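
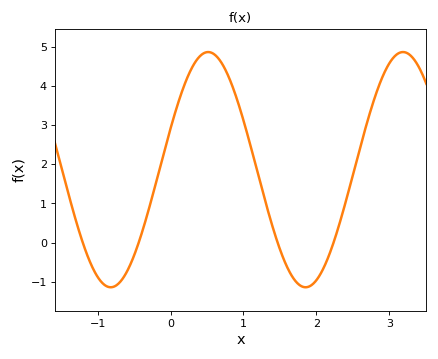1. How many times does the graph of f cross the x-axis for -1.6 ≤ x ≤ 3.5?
4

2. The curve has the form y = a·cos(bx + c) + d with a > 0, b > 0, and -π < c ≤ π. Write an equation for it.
y = 3cos(2.4x - 1.2) + 1.86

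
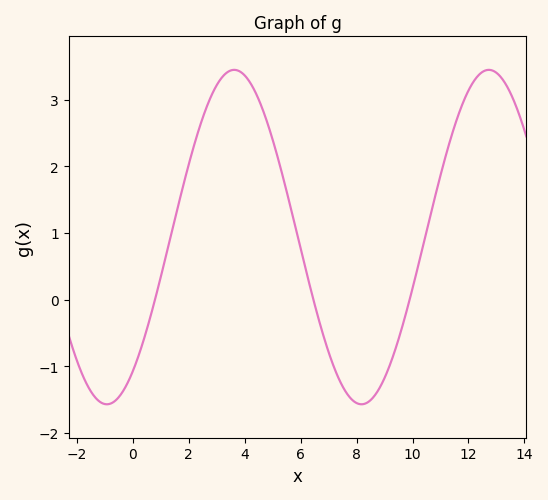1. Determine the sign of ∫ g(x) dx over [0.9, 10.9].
positive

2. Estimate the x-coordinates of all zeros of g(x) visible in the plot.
0.79, 6.46, 9.9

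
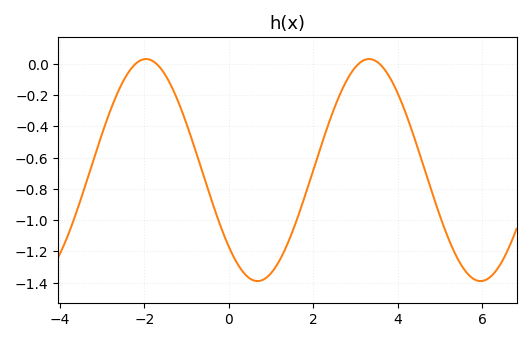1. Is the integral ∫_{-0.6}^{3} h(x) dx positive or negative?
negative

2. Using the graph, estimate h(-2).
0.02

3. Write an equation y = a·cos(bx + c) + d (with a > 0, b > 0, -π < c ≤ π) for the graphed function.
y = 0.71cos(1.2x + 2.3) - 0.68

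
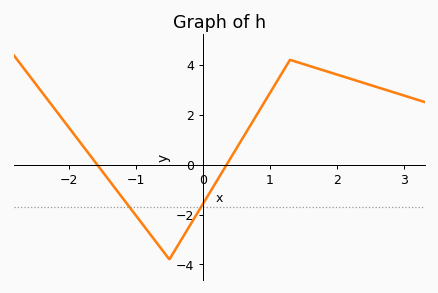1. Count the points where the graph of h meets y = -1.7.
2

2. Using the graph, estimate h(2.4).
3.28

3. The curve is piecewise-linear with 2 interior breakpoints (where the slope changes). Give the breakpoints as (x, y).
(-0.5, -3.8); (1.3, 4.2)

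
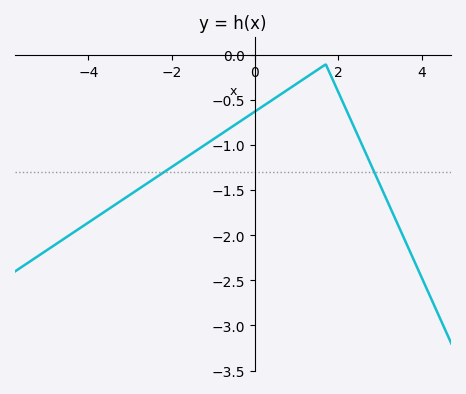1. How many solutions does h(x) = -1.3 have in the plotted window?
2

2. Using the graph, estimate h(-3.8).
-1.8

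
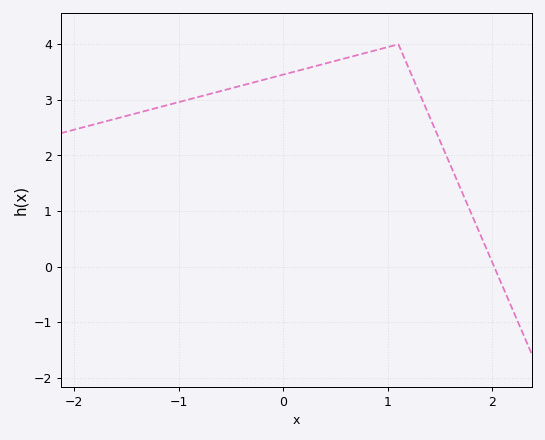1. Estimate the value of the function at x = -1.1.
2.9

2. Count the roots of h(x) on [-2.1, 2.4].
1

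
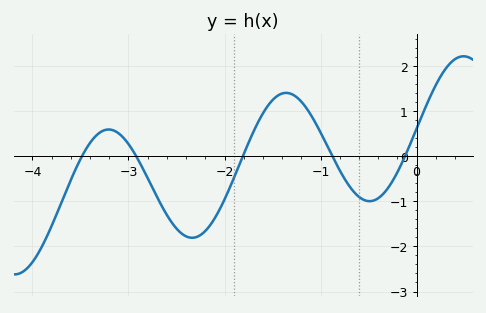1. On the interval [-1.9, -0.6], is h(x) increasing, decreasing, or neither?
neither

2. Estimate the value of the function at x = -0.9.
0.1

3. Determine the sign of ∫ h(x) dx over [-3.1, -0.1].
negative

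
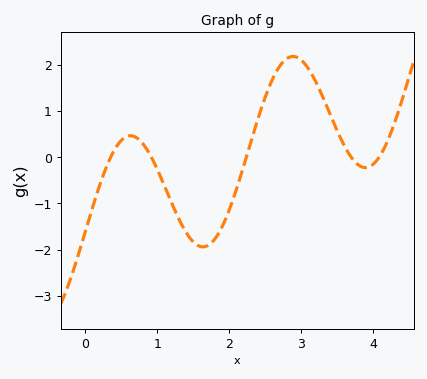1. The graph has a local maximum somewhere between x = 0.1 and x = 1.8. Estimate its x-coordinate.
0.6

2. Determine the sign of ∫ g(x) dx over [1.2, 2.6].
negative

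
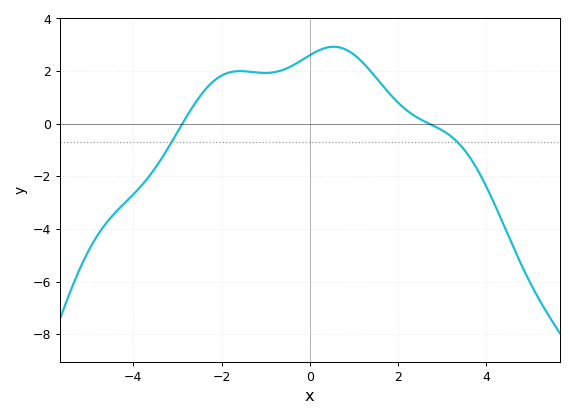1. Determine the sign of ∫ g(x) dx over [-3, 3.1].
positive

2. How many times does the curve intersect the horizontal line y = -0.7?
2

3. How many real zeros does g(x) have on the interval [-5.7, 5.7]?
2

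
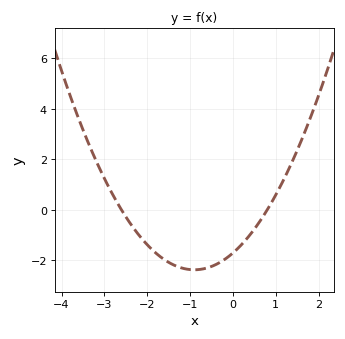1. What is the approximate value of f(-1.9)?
-1.55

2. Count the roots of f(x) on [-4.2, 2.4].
2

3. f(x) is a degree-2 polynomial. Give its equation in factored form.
y = 0.82(x + 2.6)(x - 0.8)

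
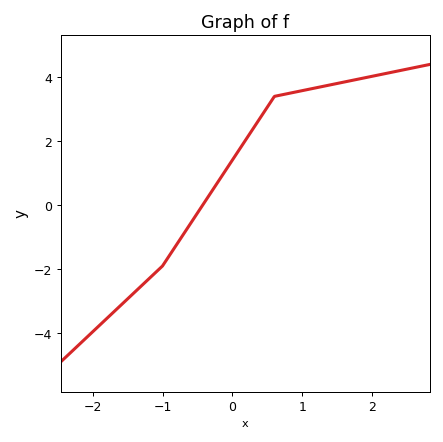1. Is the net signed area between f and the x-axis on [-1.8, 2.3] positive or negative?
positive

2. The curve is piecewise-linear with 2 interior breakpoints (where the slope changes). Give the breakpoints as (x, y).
(-1, -1.9); (0.6, 3.4)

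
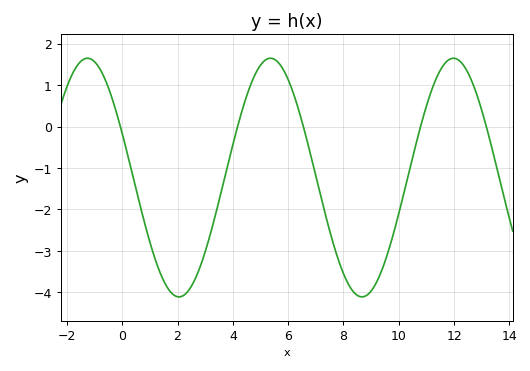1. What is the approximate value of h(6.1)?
0.968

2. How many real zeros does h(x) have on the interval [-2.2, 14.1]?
5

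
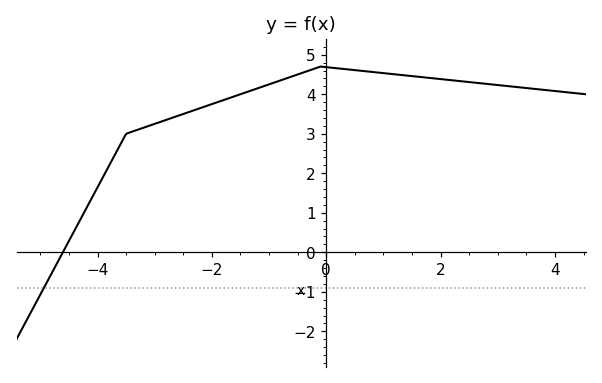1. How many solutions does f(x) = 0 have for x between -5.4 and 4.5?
1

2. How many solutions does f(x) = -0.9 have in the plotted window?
1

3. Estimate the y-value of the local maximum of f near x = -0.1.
4.7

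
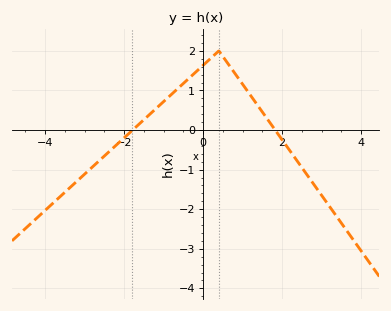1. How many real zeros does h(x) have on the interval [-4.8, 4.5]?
2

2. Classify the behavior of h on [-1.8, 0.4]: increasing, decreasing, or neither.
increasing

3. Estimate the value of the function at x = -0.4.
1.3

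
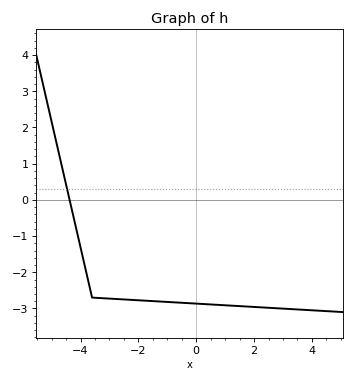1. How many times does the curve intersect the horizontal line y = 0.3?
1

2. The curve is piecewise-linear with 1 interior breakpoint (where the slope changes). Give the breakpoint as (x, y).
(-3.6, -2.7)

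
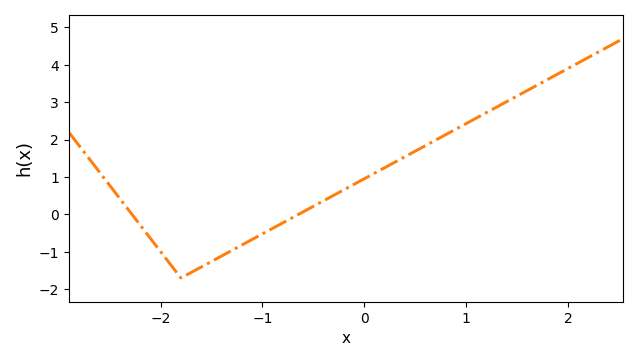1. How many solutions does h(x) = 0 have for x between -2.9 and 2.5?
2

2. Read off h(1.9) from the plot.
3.8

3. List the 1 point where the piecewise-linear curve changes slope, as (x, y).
(-1.8, -1.7)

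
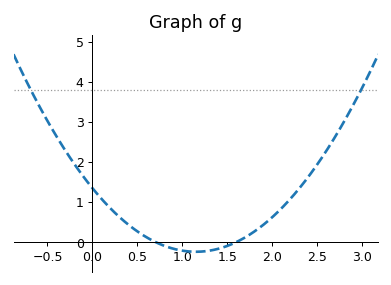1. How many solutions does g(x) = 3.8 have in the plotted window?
2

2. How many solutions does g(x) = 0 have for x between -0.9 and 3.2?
2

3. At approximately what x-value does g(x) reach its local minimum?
1.2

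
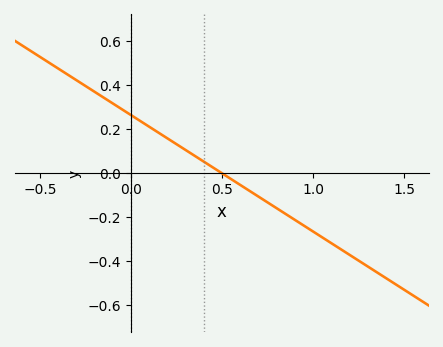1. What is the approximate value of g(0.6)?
-0.06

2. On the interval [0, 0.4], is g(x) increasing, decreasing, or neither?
decreasing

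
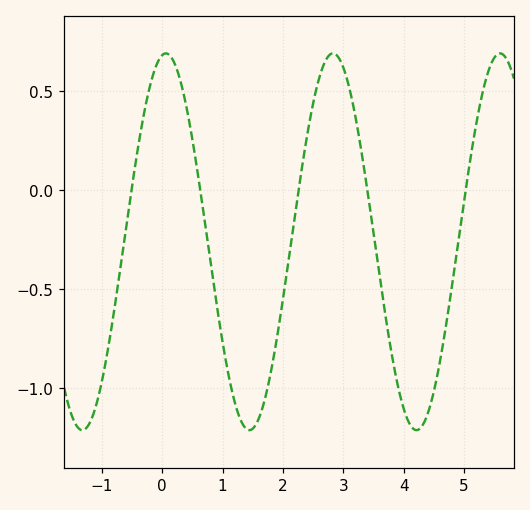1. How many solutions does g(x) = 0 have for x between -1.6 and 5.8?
5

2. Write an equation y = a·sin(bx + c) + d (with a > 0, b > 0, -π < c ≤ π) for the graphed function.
y = 0.95sin(2.27x + 1.43) - 0.26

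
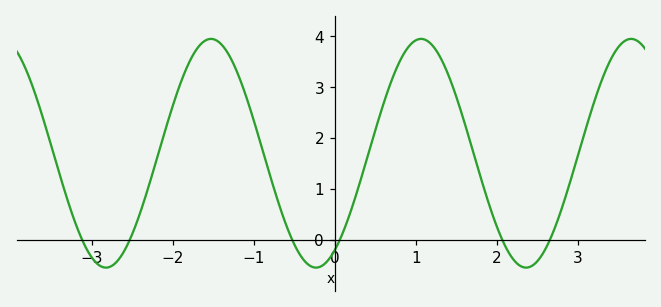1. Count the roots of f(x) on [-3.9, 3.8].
6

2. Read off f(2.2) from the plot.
-0.4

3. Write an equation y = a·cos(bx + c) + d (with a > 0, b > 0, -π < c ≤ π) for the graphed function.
y = 2.25cos(2.4x - 2.6) + 1.7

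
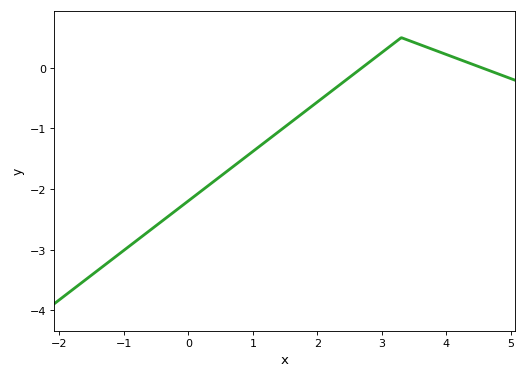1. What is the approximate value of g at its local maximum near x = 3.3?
0.5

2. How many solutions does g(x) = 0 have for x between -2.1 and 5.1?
2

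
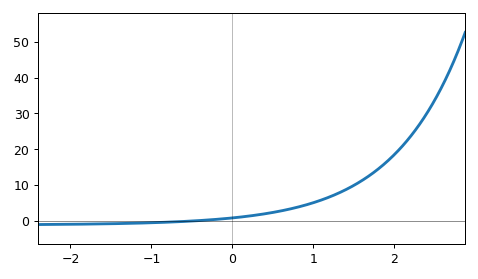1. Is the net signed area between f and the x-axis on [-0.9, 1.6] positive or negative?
positive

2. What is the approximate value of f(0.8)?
4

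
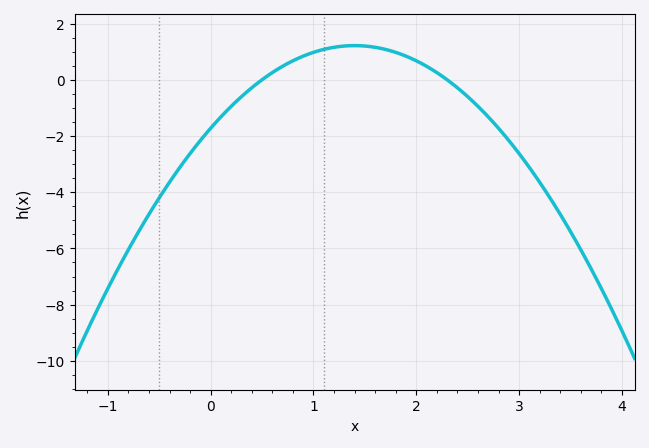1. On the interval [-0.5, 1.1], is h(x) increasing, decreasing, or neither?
increasing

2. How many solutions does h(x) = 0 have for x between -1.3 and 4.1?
2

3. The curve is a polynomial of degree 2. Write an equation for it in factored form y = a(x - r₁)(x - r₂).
y = -1.5(x - 0.5)(x - 2.3)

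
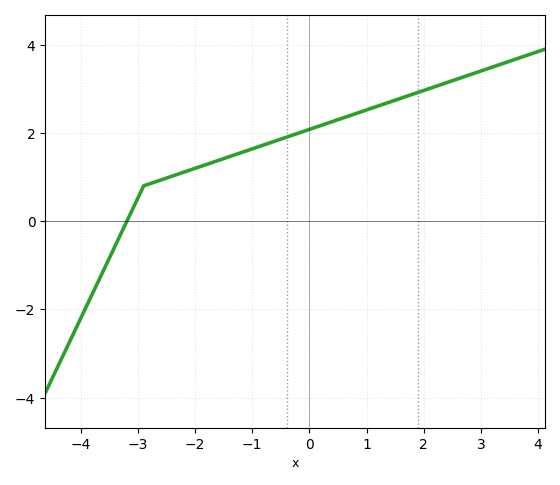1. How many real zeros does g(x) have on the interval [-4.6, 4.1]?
1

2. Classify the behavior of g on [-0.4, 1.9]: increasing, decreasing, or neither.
increasing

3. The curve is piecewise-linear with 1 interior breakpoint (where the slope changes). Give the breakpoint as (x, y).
(-2.9, 0.8)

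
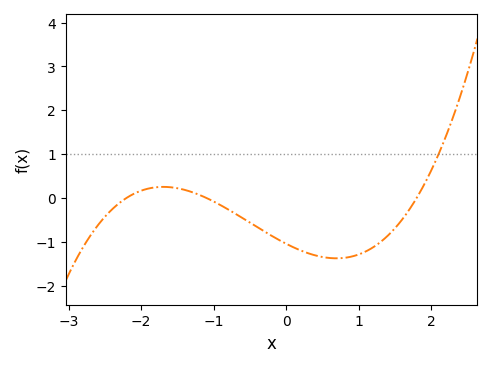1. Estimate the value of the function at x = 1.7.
-0.3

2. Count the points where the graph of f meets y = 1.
1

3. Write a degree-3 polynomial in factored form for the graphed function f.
y = 0.24(x + 2.2)(x + 1.1)(x - 1.8)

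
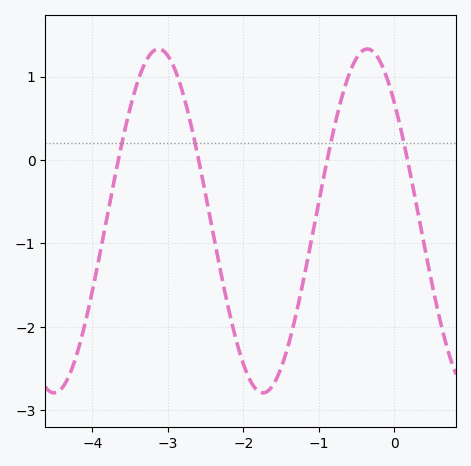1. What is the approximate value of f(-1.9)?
-2.66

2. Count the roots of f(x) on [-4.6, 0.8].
4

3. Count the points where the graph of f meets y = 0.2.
4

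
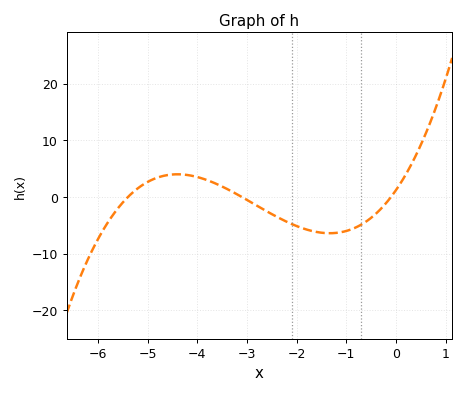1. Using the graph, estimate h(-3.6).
2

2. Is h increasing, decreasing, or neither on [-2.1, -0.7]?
neither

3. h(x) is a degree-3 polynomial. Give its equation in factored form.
y = 0.72(x + 5.4)(x + 3.1)(x + 0.1)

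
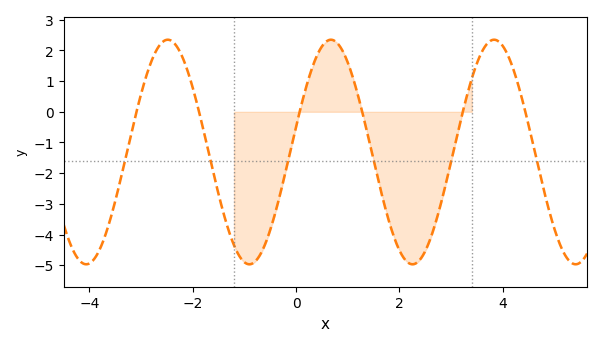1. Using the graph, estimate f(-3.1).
-0.1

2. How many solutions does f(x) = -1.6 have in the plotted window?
6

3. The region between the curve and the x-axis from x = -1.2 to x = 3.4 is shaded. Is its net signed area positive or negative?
negative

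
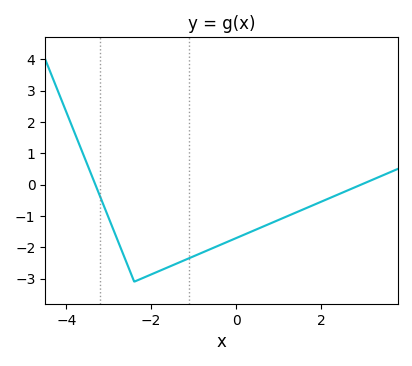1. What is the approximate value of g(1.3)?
-1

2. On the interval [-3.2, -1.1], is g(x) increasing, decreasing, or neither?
neither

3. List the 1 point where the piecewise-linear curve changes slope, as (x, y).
(-2.4, -3.1)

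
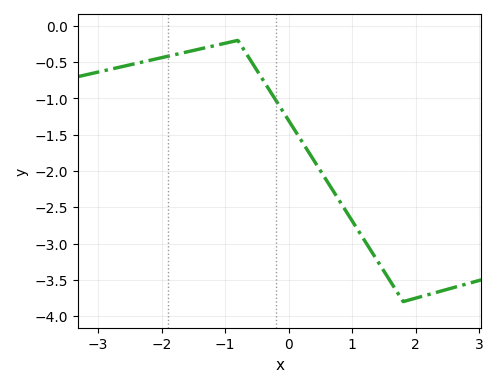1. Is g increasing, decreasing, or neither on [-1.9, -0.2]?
neither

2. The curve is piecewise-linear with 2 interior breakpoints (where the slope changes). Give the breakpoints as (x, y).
(-0.8, -0.2); (1.8, -3.8)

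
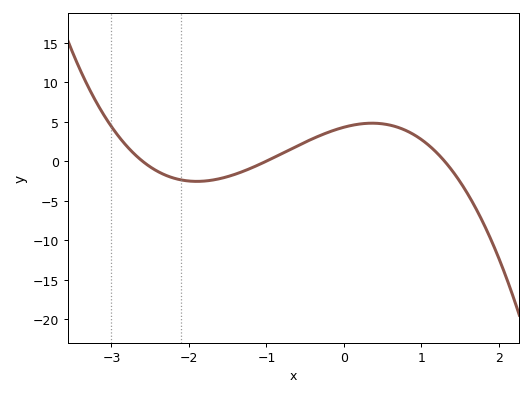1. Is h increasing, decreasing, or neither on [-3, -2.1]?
decreasing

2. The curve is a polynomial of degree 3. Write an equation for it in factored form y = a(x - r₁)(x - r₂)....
y = -1.27(x + 2.6)(x + 1)(x - 1.3)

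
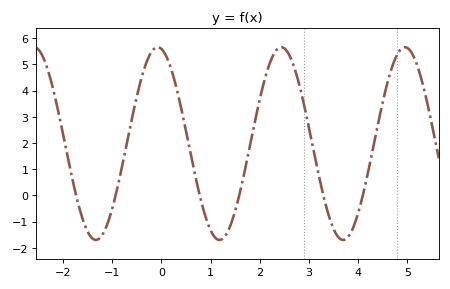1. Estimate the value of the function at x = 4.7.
5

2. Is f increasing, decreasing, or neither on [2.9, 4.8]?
neither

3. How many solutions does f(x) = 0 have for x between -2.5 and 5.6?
6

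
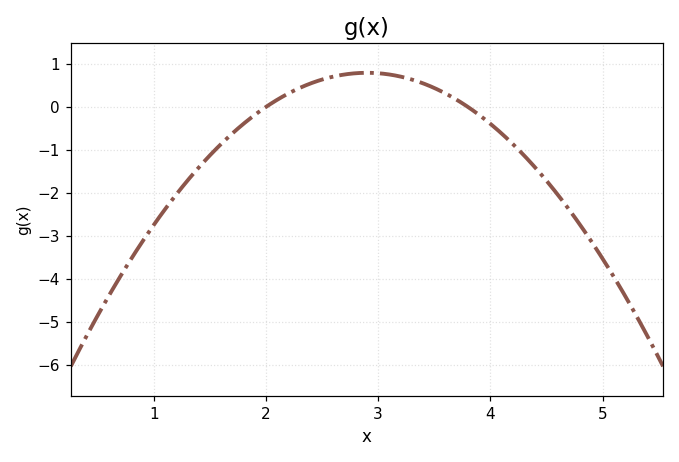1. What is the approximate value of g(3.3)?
0.637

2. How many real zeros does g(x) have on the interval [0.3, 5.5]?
2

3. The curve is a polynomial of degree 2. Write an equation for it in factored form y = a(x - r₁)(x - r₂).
y = -0.98(x - 2)(x - 3.8)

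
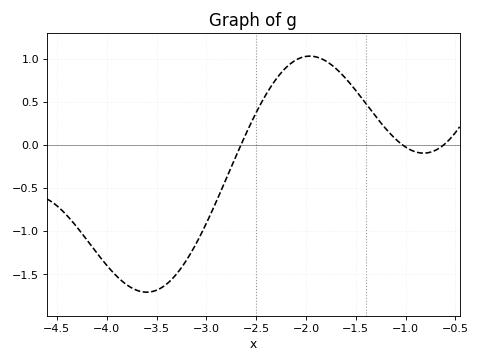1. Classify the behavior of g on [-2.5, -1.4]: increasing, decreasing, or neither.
neither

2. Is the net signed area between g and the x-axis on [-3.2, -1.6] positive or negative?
positive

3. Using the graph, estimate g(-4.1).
-1.25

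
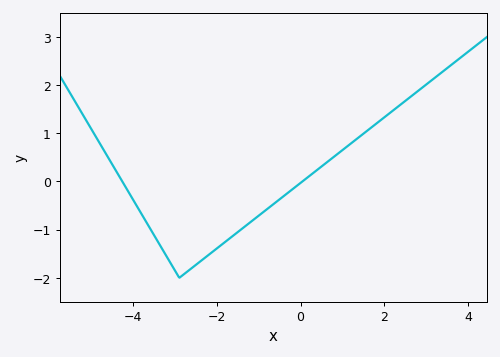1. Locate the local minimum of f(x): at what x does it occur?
-2.8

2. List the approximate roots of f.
-4.2, 0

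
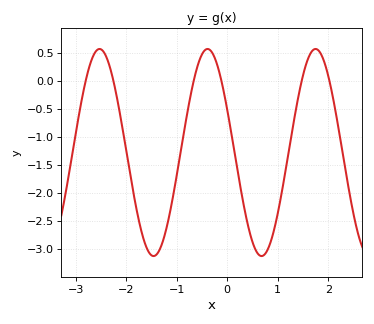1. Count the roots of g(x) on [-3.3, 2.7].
6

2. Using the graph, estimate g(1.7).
0.55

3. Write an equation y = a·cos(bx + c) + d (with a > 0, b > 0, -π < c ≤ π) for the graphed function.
y = 1.85cos(2.9x + 1.1) - 1.28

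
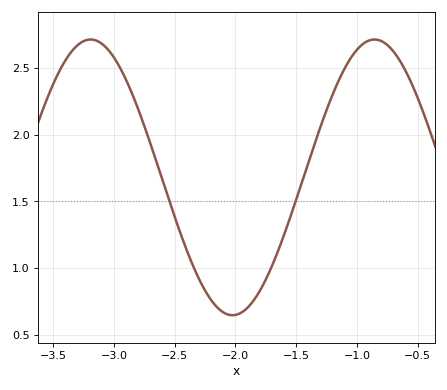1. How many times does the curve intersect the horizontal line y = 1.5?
2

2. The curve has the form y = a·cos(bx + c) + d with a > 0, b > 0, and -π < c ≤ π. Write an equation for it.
y = 1.03cos(2.7x + 2.3) + 1.68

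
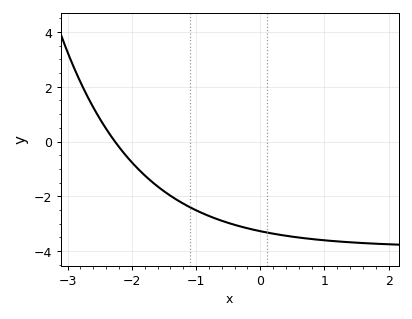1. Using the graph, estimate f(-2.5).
0.839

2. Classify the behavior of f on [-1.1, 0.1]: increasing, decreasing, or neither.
decreasing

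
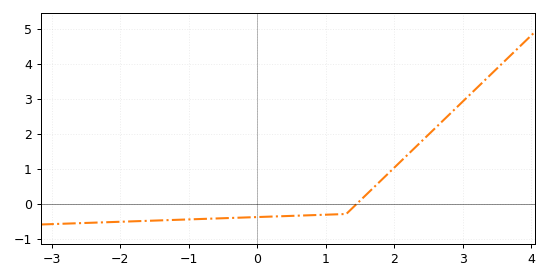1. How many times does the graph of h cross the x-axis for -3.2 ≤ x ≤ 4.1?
1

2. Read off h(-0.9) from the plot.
-0.4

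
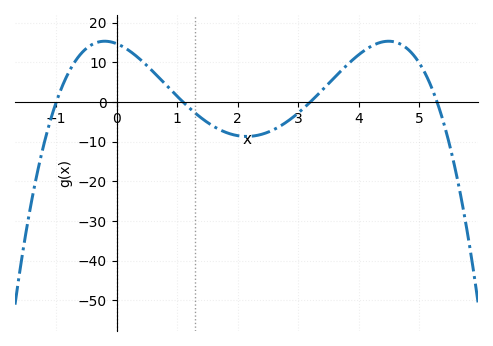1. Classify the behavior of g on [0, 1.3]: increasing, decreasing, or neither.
decreasing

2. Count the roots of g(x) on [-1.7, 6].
4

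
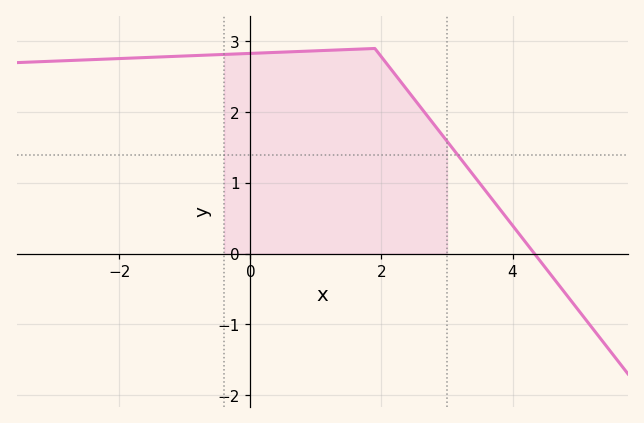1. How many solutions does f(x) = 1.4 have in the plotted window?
1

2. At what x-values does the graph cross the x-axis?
4.34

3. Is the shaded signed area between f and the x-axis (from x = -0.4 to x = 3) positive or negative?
positive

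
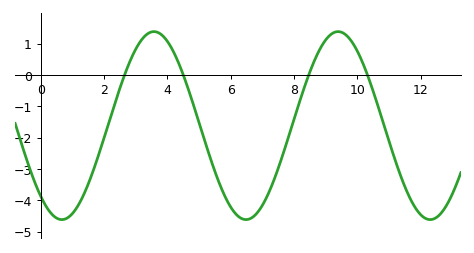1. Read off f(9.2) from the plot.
1.3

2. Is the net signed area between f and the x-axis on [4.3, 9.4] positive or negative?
negative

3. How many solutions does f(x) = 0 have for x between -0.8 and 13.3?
4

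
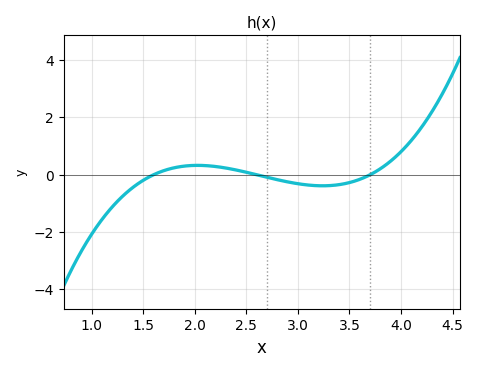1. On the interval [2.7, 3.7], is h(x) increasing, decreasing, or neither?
neither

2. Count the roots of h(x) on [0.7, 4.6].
3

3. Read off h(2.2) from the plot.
0.2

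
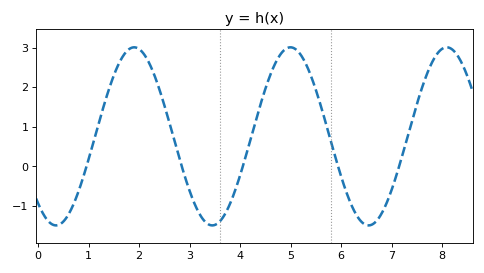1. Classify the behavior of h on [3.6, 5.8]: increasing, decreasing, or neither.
neither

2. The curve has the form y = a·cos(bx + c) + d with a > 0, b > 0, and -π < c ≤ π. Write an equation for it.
y = 2.25cos(2x + 2.4) + 0.76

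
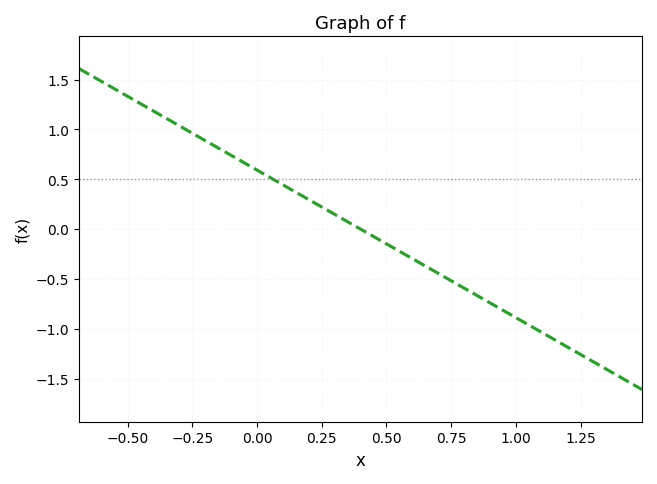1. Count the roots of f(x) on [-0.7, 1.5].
1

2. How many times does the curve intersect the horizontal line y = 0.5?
1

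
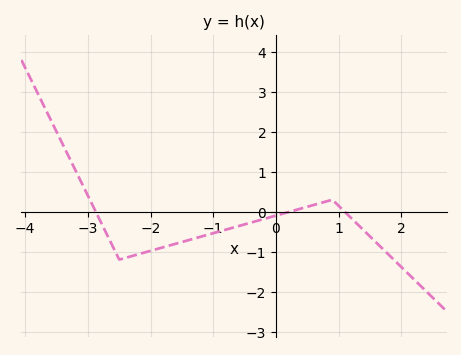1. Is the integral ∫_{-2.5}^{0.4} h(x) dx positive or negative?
negative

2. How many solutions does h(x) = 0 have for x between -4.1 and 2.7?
3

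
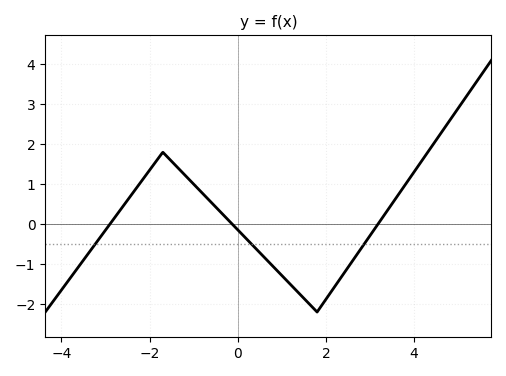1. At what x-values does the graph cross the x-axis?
-2.9, -0.125, 3.18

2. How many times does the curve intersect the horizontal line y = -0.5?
3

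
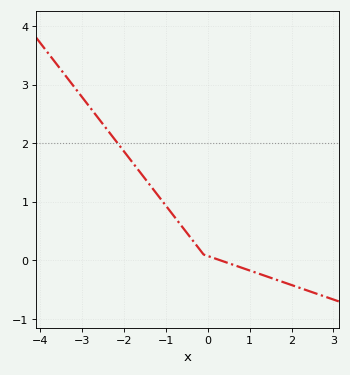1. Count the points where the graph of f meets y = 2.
1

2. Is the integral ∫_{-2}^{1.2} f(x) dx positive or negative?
positive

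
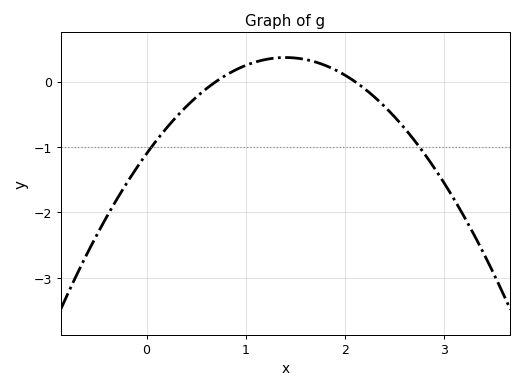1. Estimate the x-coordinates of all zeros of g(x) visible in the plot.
0.7, 2.1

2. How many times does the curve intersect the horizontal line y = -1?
2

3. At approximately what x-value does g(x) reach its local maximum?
1.4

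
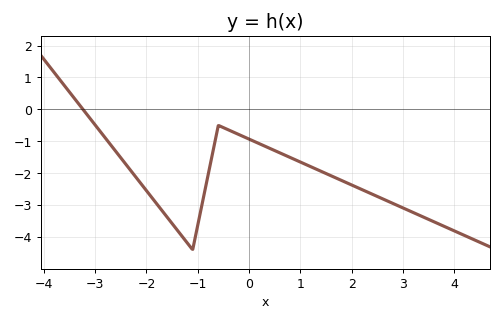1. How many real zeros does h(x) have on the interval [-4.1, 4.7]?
1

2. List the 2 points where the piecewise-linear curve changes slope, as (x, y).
(-1.1, -4.4); (-0.6, -0.5)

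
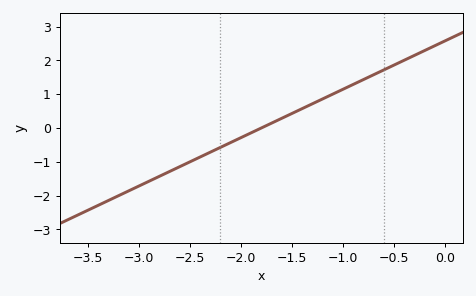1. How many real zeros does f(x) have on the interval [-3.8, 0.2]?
1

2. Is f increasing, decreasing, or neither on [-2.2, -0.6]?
increasing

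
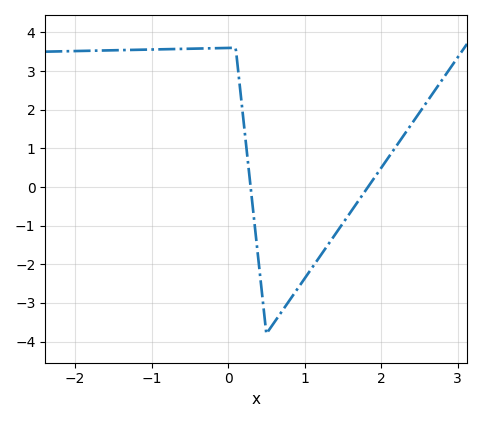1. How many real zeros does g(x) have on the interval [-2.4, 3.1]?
2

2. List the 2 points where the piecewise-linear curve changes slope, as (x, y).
(0.1, 3.6); (0.5, -3.8)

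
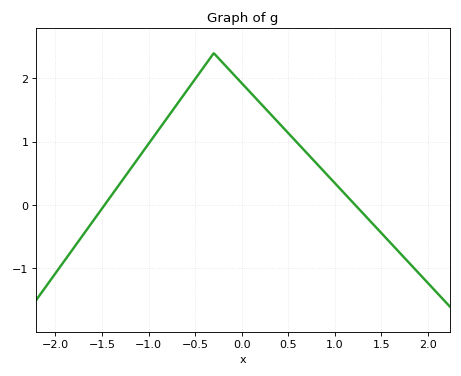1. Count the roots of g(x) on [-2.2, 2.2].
2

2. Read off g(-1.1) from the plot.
0.8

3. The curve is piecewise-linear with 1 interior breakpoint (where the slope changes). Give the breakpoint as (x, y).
(-0.3, 2.4)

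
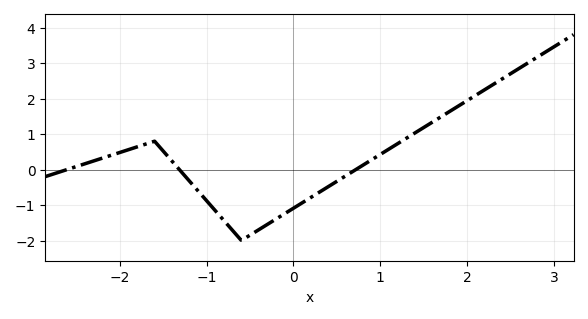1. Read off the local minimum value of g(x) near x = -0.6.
-2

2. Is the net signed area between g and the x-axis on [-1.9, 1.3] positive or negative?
negative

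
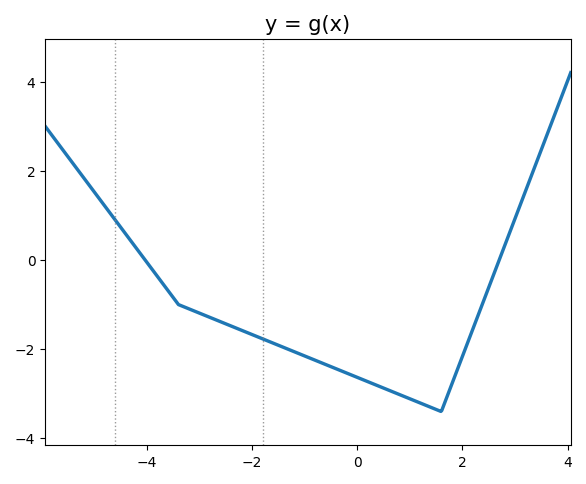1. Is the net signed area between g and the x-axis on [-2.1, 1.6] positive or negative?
negative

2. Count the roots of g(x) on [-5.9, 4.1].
2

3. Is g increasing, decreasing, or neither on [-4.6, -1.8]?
decreasing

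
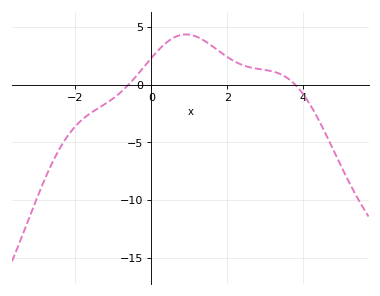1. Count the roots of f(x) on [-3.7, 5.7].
2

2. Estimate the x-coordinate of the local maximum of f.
0.913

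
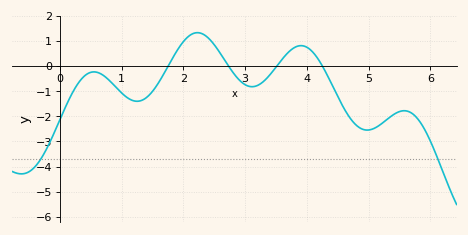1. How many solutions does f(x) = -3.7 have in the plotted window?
2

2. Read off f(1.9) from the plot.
0.614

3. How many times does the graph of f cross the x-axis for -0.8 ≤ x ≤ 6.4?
4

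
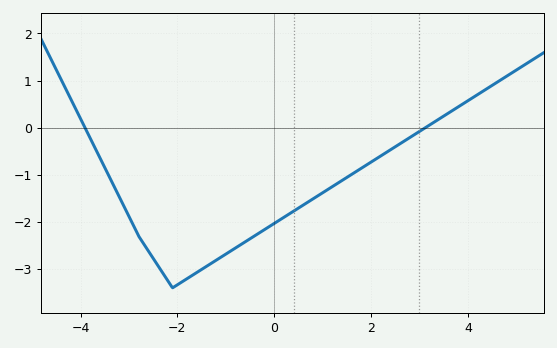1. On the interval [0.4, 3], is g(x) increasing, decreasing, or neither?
increasing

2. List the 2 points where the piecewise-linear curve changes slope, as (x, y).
(-2.8, -2.3); (-2.1, -3.4)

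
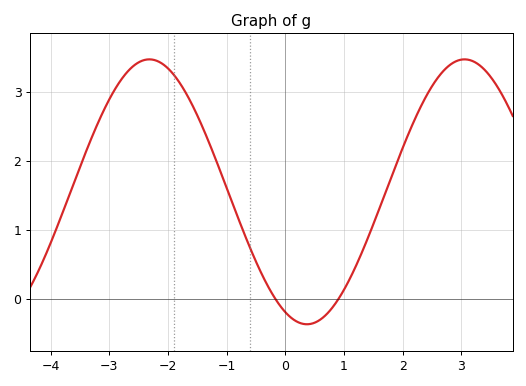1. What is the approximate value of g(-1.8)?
3.13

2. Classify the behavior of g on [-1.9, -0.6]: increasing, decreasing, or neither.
decreasing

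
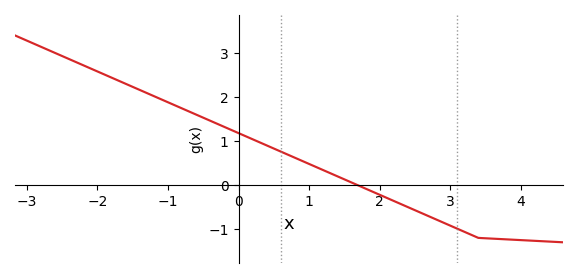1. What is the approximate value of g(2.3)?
-0.43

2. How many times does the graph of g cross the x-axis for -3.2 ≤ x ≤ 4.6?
1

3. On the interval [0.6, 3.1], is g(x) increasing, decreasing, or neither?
decreasing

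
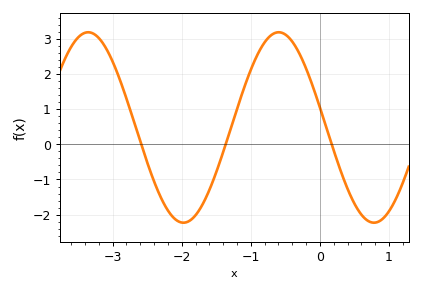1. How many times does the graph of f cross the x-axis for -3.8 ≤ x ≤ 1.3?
3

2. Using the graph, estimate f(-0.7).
3.12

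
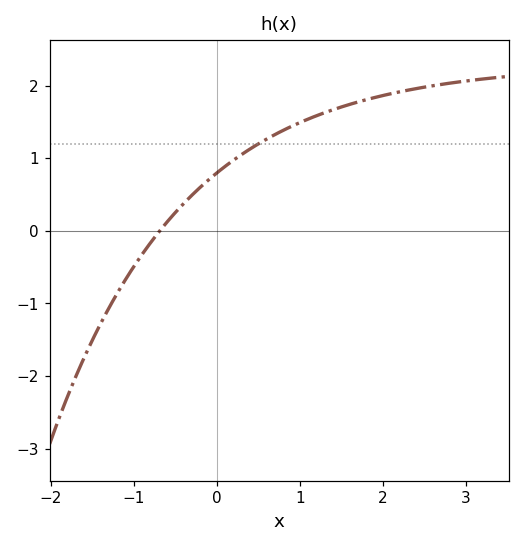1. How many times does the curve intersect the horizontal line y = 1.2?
1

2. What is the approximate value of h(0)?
0.8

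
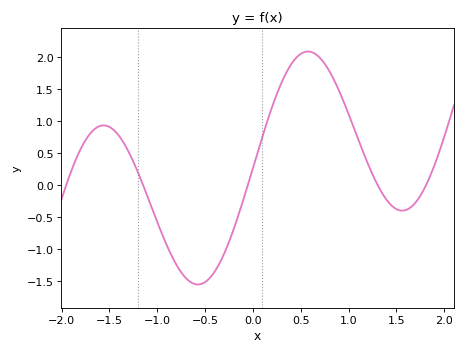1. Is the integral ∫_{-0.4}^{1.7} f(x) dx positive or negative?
positive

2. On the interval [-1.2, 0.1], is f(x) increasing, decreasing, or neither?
neither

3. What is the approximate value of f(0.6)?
2.09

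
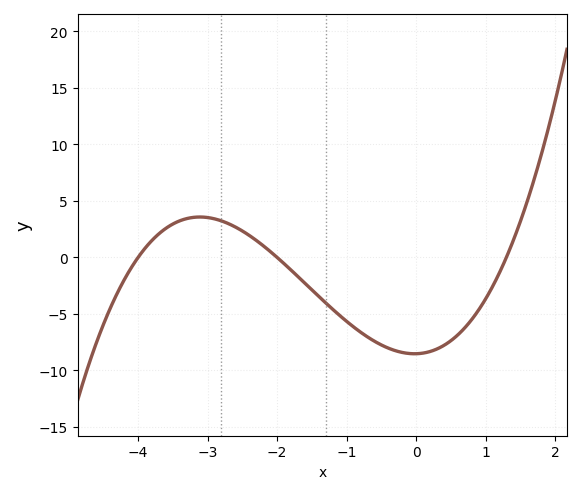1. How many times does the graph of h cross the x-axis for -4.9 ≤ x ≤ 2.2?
3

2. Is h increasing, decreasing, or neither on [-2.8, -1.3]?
decreasing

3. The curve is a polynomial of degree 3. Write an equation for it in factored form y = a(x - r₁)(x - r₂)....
y = 0.82(x + 4)(x + 2)(x - 1.3)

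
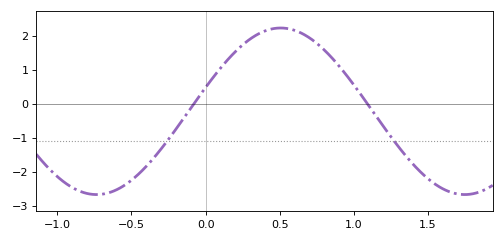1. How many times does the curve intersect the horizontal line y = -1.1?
2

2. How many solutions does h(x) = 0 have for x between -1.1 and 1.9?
2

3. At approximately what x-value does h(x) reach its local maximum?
0.506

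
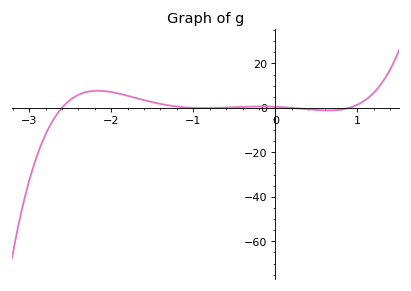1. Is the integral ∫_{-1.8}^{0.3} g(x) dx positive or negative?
positive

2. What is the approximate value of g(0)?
0.468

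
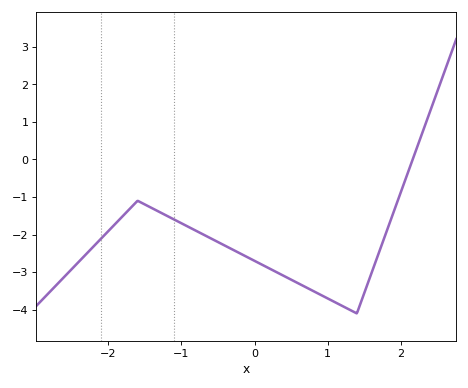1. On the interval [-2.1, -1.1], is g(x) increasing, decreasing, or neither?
neither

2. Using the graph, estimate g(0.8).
-3.5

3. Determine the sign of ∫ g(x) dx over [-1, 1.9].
negative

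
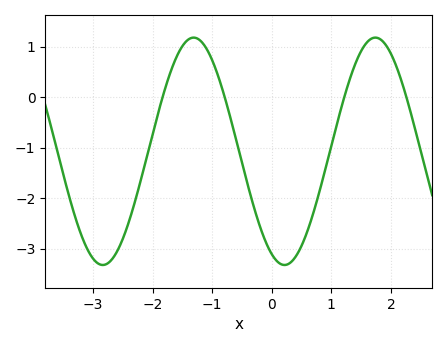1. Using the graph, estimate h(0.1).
-3.26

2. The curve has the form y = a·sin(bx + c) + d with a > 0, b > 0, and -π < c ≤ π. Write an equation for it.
y = 2.25sin(2.06x - 2.01) - 1.07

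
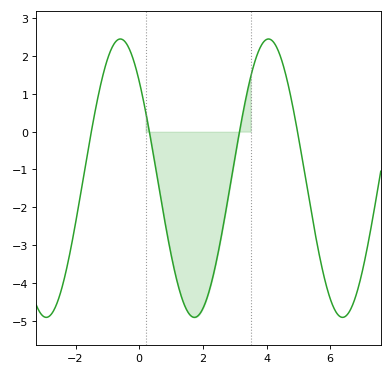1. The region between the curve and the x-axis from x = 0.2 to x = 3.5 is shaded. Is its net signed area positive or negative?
negative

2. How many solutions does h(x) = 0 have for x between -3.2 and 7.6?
4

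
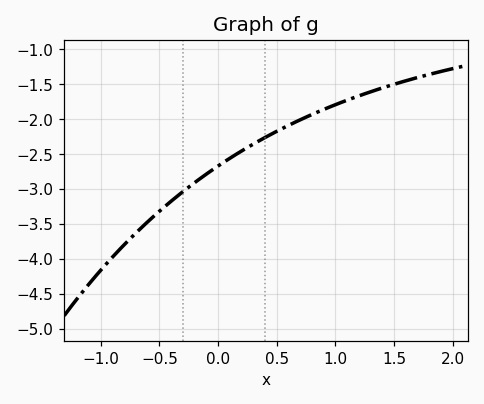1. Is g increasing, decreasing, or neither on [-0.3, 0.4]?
increasing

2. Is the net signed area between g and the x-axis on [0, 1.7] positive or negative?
negative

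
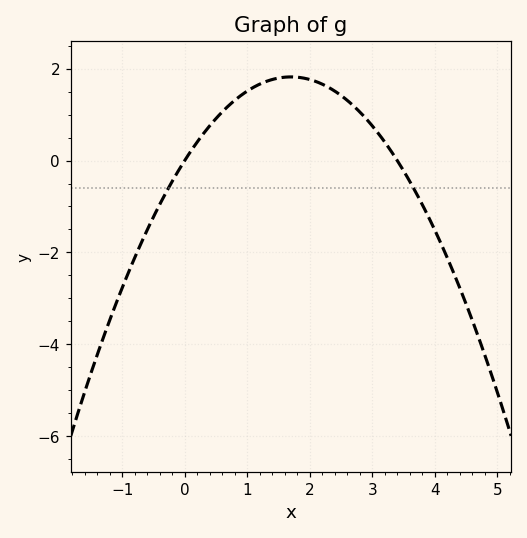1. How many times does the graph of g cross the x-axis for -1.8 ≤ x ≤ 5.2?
2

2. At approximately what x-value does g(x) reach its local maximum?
1.7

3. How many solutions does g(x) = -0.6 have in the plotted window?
2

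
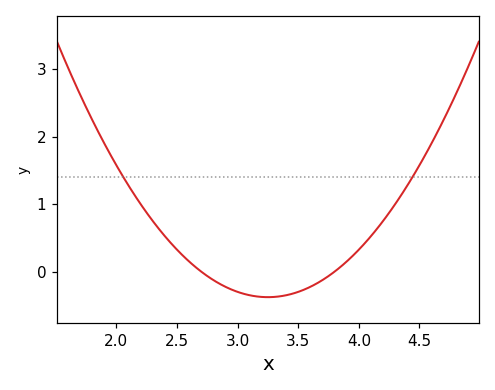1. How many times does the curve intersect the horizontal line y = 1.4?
2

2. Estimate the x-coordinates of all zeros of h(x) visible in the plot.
2.7, 3.8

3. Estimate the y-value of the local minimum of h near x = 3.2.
-0.4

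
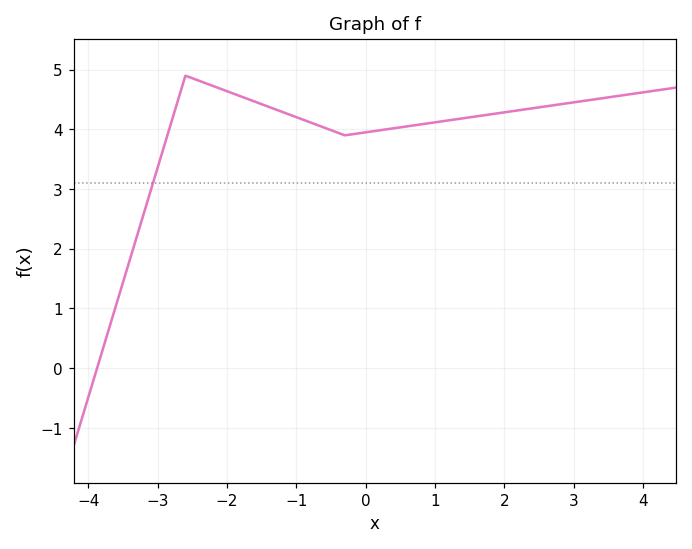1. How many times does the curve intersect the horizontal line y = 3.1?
1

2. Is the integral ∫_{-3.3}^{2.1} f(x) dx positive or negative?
positive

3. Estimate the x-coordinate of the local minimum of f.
-0.3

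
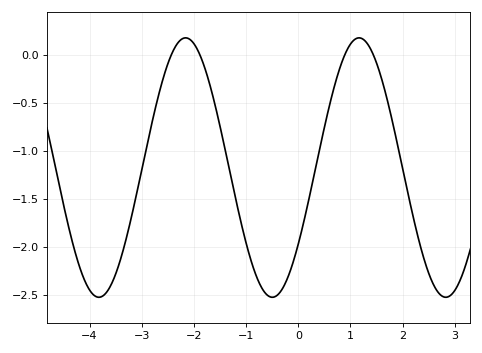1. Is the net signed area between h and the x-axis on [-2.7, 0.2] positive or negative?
negative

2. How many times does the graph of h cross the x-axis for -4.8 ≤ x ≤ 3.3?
4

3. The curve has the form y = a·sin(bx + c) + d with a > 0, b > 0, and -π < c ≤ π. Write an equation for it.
y = 1.35sin(1.9x - 0.63) - 1.17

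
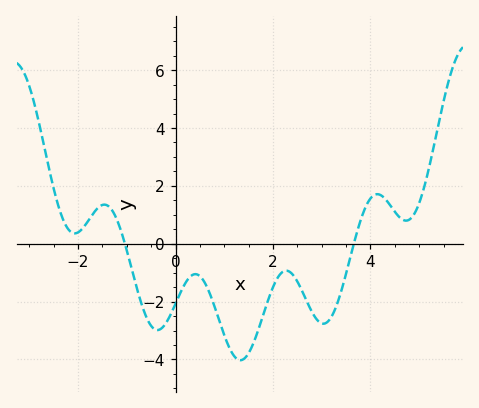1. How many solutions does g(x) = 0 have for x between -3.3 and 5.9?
2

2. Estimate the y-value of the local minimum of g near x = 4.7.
0.8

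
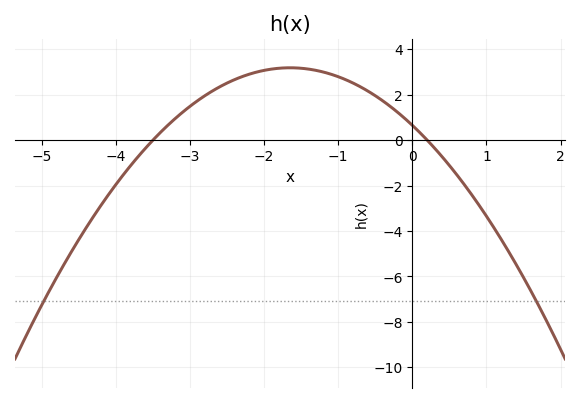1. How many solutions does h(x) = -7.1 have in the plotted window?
2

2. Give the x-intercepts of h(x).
-3.5, 0.2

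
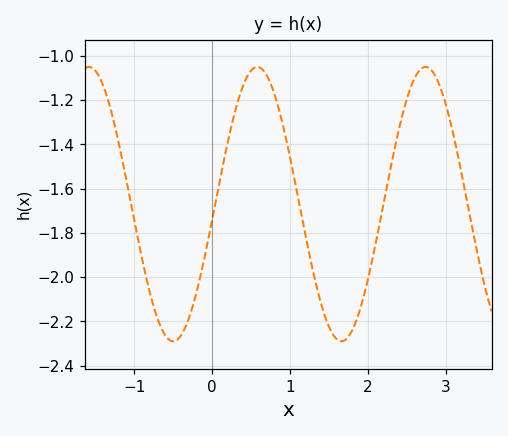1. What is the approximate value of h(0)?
-1.74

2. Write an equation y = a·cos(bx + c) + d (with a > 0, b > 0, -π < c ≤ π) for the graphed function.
y = 0.62cos(2.91x - 1.68) - 1.67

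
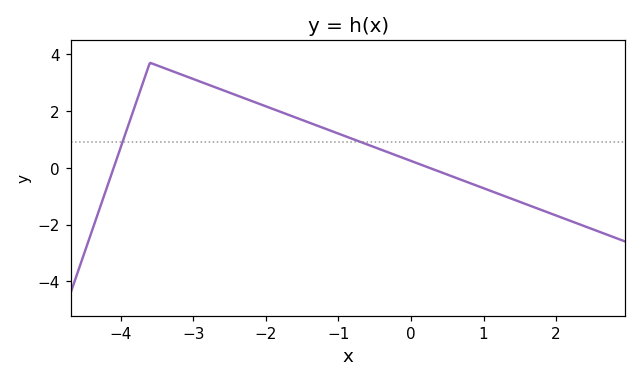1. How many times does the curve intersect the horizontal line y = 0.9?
2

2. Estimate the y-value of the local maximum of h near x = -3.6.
3.7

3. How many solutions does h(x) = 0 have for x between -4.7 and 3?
2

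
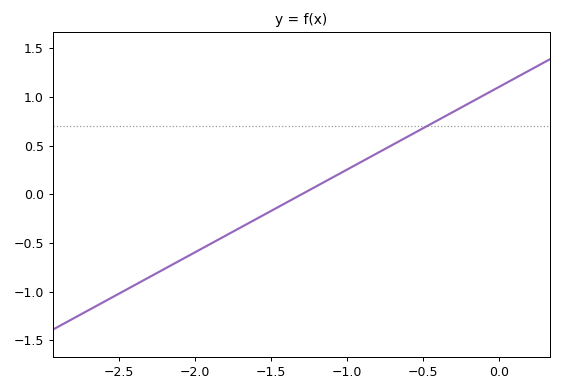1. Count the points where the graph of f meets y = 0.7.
1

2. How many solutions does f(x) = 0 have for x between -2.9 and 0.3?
1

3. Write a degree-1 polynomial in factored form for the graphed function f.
y = 0.85(x + 1.3)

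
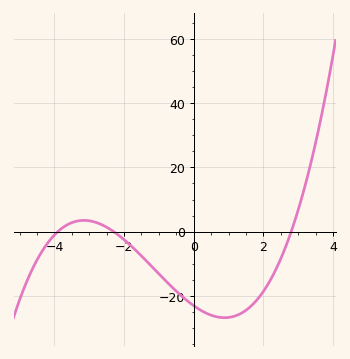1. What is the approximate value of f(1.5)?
-24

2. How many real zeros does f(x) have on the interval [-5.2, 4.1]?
3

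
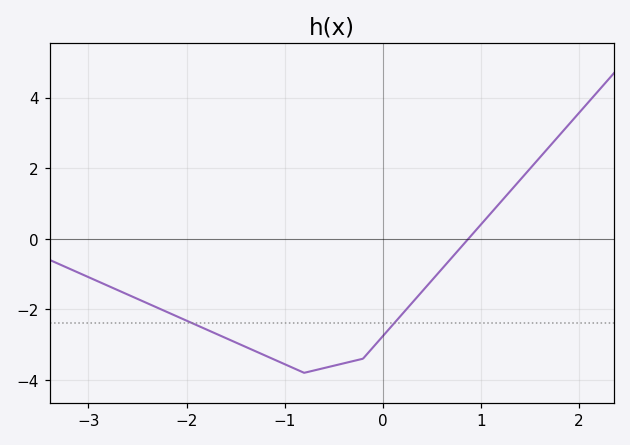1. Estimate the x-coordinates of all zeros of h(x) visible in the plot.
0.9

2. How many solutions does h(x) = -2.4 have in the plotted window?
2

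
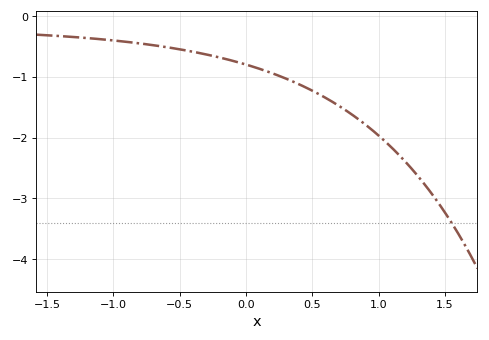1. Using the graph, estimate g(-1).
-0.404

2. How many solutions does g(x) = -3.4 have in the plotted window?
1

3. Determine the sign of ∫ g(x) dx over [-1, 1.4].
negative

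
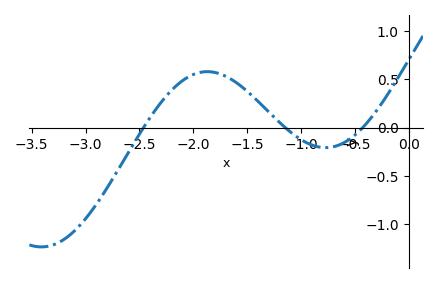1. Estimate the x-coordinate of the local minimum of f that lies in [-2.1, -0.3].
-0.771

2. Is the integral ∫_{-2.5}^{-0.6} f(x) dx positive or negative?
positive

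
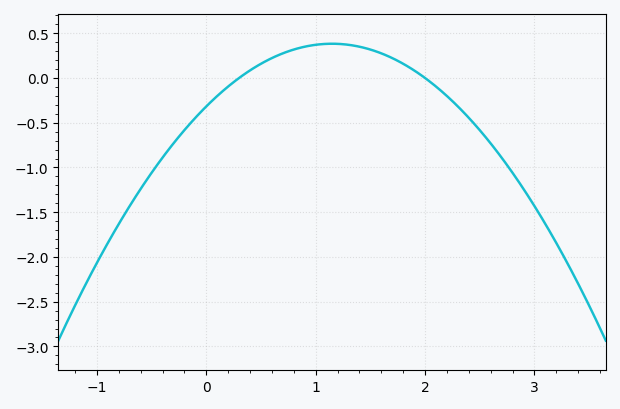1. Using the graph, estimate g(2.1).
-0.1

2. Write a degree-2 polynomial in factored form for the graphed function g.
y = -0.53(x - 0.3)(x - 2)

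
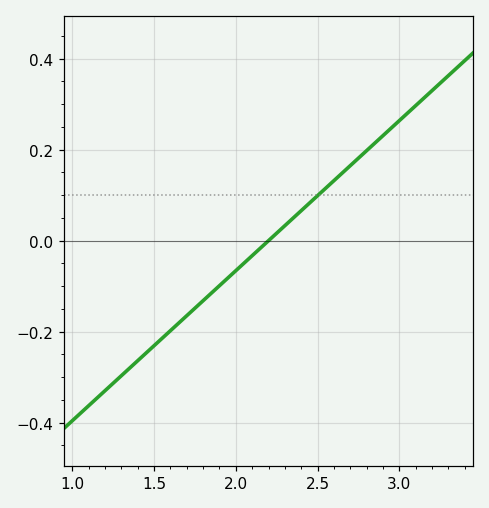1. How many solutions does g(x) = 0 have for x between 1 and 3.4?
1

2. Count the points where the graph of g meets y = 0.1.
1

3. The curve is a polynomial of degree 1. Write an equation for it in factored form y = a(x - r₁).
y = 0.33(x - 2.2)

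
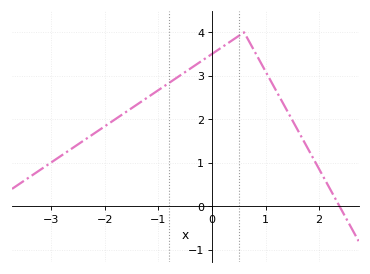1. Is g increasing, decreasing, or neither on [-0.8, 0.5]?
increasing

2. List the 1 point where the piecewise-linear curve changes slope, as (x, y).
(0.6, 4)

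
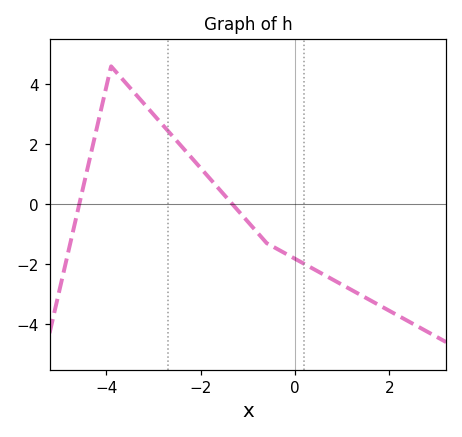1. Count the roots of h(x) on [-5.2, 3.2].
2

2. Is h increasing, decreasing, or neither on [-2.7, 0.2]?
decreasing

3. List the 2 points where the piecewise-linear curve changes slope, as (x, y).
(-3.9, 4.6); (-0.6, -1.3)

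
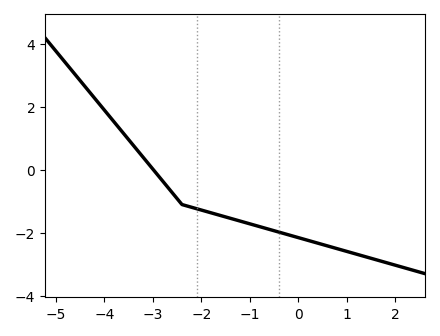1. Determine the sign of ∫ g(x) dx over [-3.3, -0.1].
negative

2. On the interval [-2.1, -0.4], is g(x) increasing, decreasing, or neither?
decreasing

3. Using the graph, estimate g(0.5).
-2.4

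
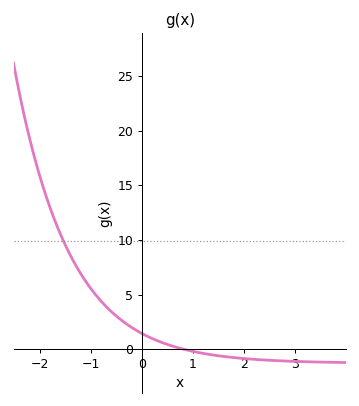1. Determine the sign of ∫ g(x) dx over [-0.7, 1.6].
positive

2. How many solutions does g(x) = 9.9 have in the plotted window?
1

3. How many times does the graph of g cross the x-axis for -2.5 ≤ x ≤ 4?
1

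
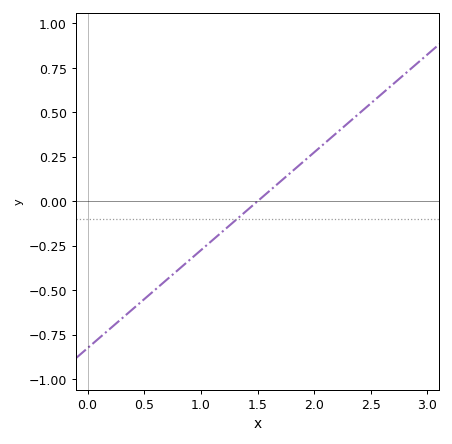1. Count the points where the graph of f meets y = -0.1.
1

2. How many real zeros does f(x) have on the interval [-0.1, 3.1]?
1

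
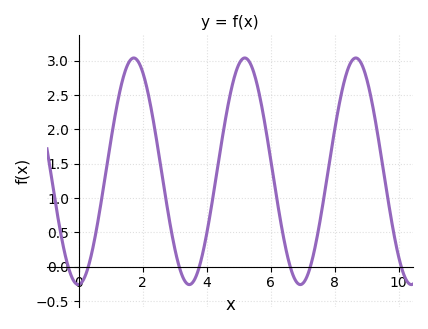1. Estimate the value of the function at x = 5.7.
2.39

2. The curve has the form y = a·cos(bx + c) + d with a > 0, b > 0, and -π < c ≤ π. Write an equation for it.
y = 1.65cos(1.81x - 3.11) + 1.39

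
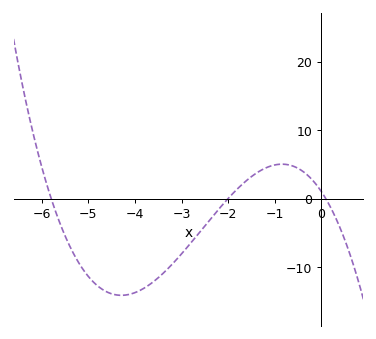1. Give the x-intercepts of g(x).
-5.8, -2, 0.2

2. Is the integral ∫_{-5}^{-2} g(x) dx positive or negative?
negative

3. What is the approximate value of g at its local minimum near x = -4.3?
-14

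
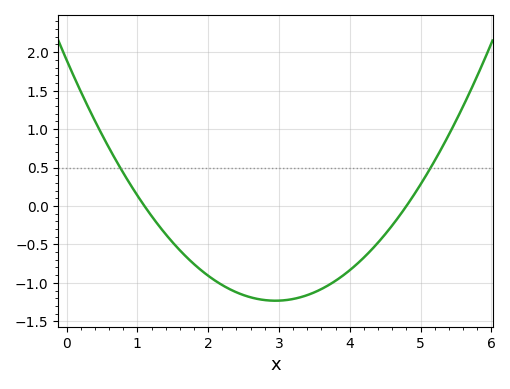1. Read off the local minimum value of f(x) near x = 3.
-1.23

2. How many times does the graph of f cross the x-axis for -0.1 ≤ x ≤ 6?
2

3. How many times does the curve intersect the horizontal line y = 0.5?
2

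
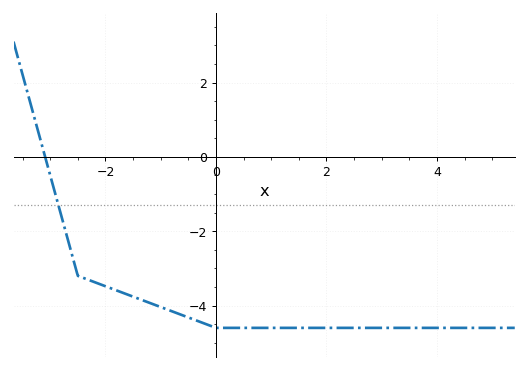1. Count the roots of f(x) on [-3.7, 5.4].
1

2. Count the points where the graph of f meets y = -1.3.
1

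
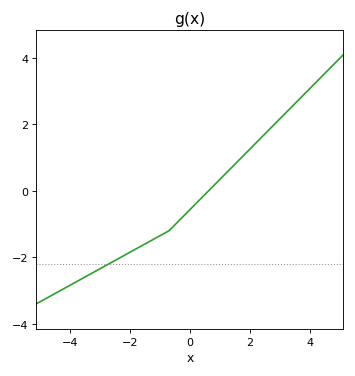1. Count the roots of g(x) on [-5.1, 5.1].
1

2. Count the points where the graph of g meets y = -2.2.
1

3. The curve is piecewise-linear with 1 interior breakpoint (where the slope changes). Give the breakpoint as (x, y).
(-0.7, -1.2)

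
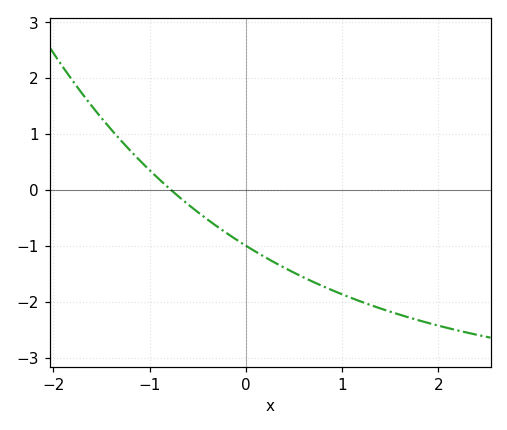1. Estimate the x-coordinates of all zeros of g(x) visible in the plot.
-0.8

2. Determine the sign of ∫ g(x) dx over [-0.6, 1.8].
negative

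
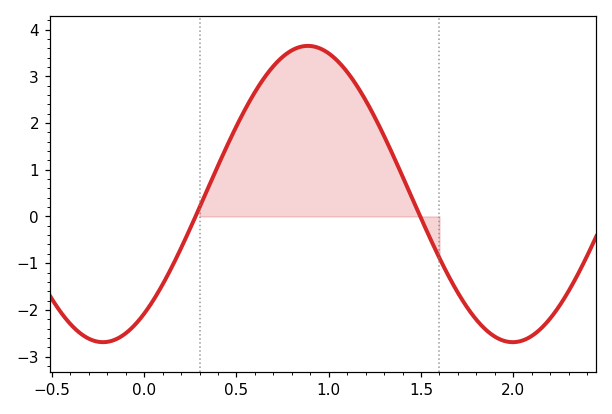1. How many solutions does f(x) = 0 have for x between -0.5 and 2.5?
2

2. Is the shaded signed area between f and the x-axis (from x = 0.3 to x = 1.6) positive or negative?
positive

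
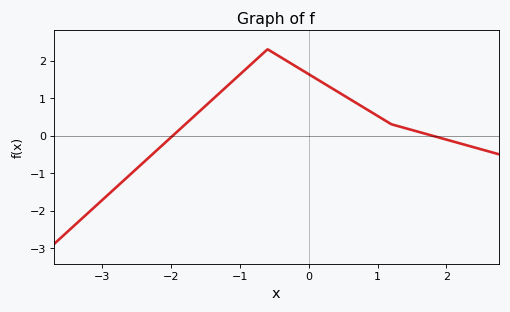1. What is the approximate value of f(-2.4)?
-0.7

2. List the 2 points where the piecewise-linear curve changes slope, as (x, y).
(-0.6, 2.3); (1.2, 0.3)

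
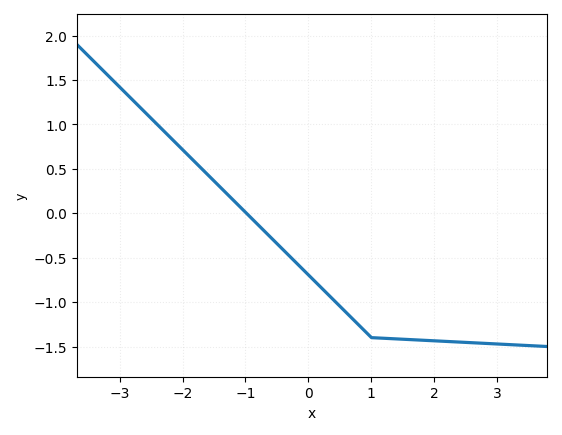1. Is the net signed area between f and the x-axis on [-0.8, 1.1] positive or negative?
negative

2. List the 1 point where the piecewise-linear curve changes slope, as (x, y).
(1, -1.4)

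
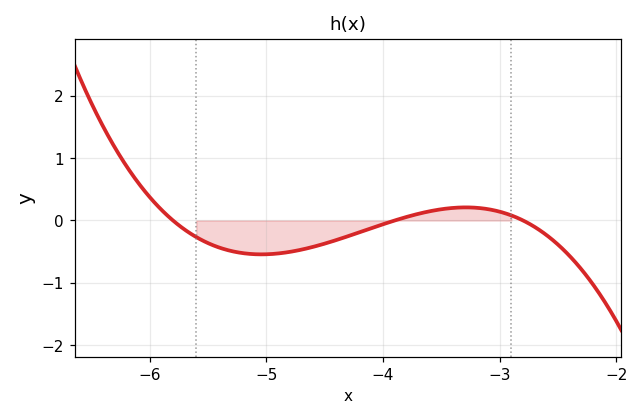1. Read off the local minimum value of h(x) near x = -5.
-0.543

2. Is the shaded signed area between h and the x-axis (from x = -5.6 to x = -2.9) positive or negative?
negative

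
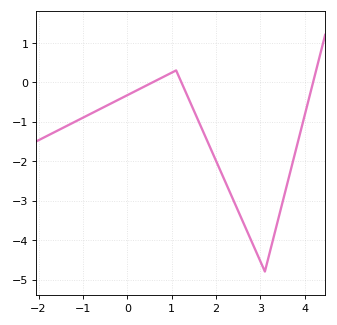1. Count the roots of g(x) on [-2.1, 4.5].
3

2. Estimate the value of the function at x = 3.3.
-3.92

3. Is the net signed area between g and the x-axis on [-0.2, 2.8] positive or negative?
negative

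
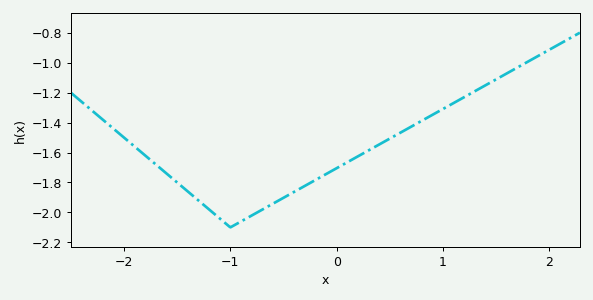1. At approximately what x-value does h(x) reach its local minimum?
-1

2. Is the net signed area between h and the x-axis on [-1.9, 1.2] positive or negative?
negative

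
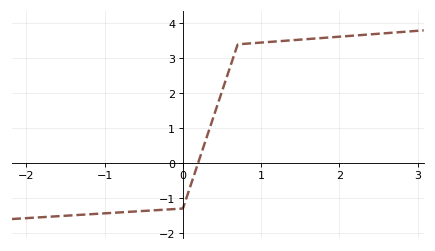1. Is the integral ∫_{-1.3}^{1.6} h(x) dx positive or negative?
positive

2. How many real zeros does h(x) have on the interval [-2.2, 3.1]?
1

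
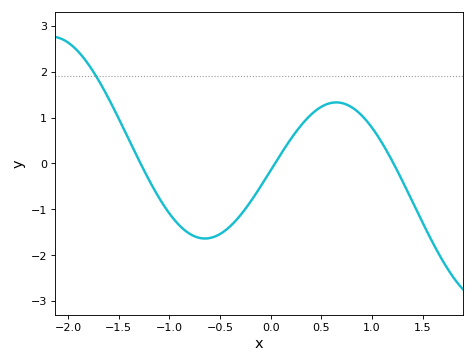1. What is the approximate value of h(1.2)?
0.1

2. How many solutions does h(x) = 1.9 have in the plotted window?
1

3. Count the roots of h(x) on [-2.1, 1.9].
3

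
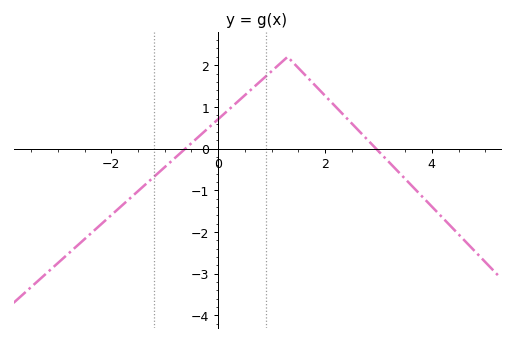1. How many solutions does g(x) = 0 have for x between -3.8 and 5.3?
2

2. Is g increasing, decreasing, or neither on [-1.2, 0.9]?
increasing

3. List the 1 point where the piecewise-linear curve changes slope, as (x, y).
(1.3, 2.2)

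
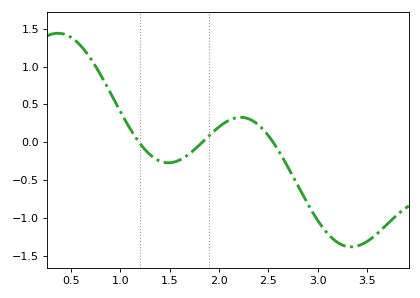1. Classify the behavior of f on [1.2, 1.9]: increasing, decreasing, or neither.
neither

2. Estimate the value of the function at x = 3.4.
-1.37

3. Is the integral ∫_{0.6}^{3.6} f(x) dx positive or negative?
negative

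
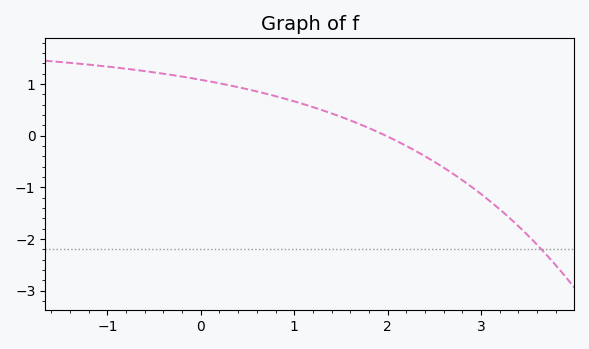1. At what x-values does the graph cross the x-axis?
1.98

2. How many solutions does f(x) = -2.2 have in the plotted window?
1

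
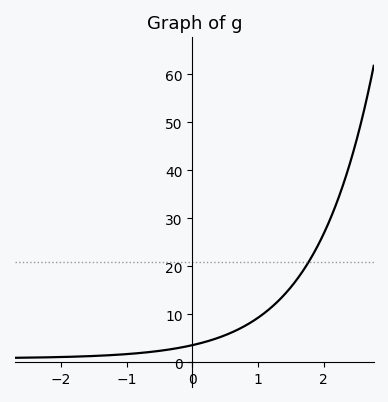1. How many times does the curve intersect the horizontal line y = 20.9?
1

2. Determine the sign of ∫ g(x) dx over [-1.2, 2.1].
positive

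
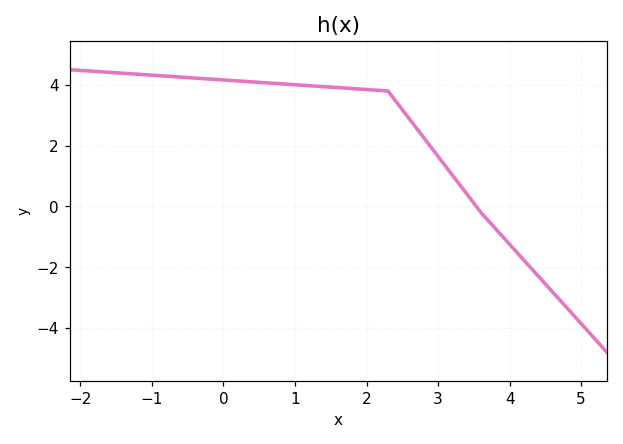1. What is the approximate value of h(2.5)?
3.18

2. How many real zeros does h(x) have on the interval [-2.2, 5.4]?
1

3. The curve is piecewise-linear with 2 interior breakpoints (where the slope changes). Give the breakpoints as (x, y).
(2.3, 3.8); (3.6, -0.2)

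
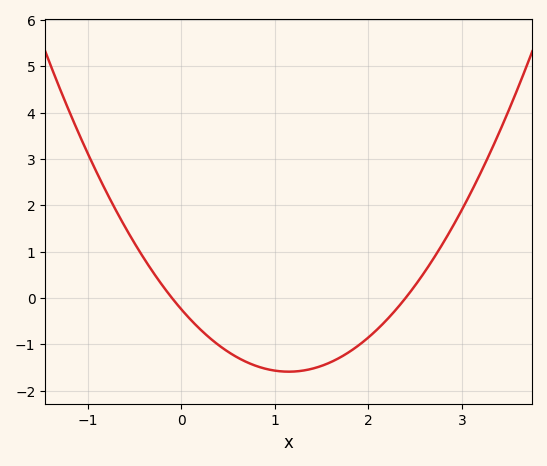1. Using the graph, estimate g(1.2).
-1.59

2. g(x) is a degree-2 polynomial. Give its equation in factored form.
y = 1.02(x + 0.1)(x - 2.4)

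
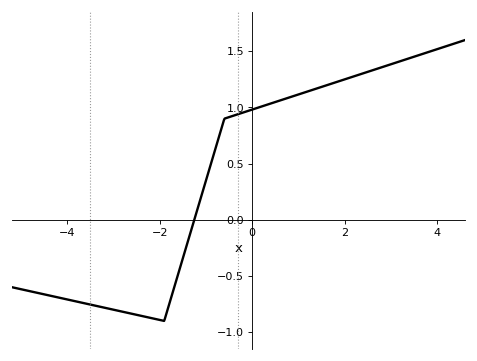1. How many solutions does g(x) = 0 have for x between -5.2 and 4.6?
1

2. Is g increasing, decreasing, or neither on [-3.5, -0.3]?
neither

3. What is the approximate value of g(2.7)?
1.34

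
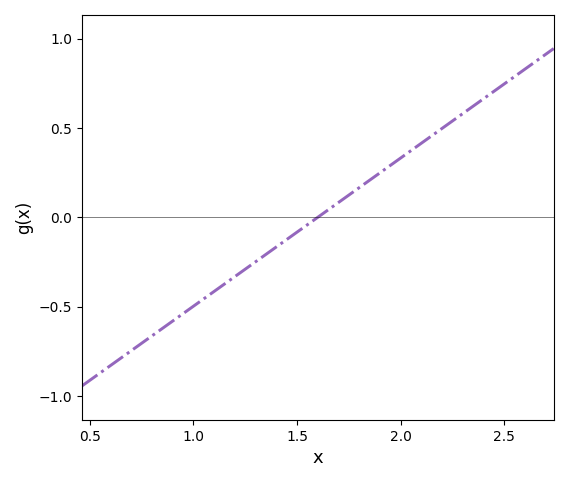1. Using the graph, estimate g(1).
-0.498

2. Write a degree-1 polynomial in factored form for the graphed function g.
y = 0.83(x - 1.6)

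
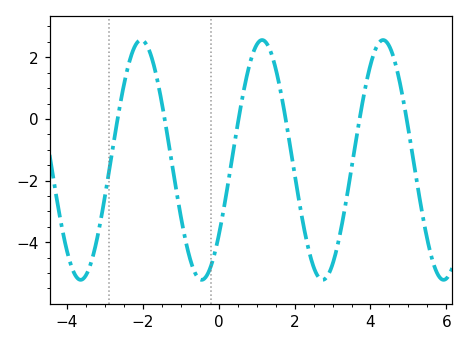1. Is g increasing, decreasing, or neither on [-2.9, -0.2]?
neither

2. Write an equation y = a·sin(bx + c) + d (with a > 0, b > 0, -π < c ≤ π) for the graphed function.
y = 3.89sin(2x - 0.68) - 1.33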